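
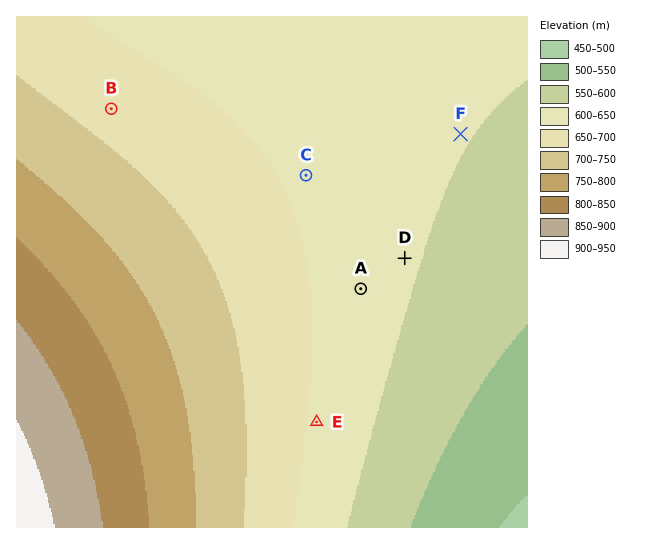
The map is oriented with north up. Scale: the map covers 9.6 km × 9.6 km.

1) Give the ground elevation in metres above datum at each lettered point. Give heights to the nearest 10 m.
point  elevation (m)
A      620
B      680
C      640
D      610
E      640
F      600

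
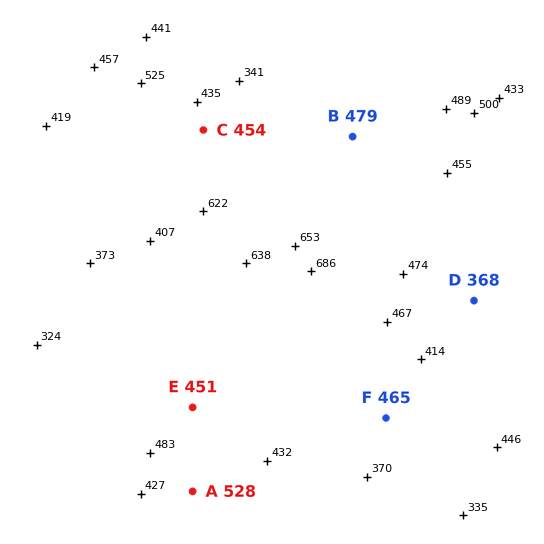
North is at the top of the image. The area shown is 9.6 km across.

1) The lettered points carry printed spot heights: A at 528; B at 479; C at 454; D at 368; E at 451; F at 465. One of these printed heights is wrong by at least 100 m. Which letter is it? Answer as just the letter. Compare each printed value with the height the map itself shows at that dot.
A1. A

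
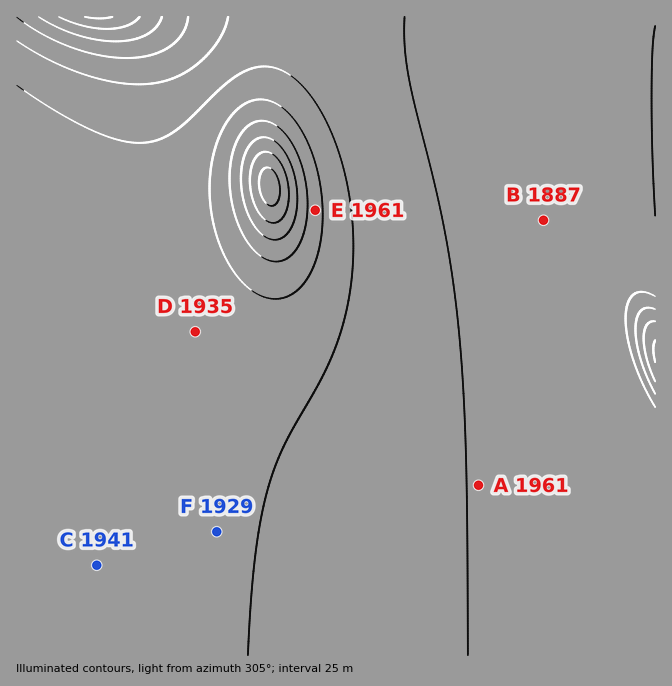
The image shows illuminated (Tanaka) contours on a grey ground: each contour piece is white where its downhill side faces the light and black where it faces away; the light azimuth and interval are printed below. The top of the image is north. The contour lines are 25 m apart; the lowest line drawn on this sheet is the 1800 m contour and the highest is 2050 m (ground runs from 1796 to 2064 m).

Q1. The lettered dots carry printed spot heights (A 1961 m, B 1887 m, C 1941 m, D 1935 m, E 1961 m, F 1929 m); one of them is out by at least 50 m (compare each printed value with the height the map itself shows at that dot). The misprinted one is A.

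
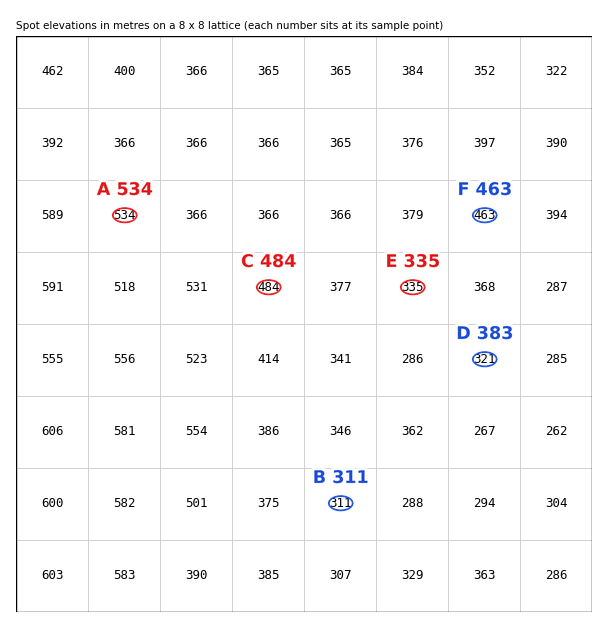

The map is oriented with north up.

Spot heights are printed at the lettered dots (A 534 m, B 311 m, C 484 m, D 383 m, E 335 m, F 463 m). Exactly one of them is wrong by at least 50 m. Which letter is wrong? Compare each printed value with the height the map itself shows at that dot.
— D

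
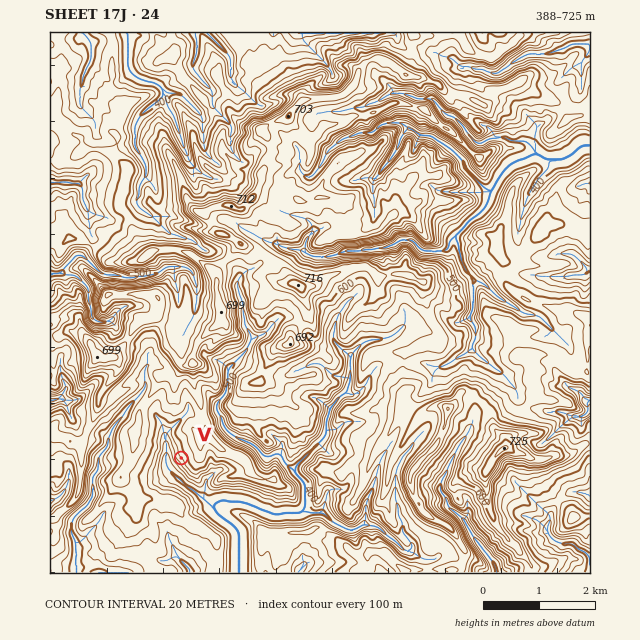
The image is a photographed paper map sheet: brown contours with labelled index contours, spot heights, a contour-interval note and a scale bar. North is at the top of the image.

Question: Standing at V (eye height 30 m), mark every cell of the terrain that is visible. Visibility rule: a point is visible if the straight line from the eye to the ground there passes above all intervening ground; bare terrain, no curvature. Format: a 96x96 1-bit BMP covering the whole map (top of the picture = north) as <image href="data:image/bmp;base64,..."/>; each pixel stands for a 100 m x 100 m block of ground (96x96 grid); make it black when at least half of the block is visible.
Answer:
<image width="96" height="96" href="data:image/bmp;base64,Qk2+BAAAAAAAAD4AAAAoAAAAYAAAAGAAAAABAAEAAAAAAIAEAAATCwAAEwsAAAIAAAAAAAAA////AAAAAAAAAAAEGQD/AgAAAAAAAAAEOQB/hAAAAAAAAAAEPQAfgAAAAAAAAAAAPYAPAAAAAAAAAAAEfIAAAAAAAAAAAAAEfMAAAAAAAAAAAAAH/cAAAAAAAAAAAAAPz4AAAAAAAAAAAAA/jAAAAAAAAAAAAID+AAAAAAAAAAAAAIA8AAAAAAAAAAAAAYD4AAAAAAAAAAAAAZ/wAAAAAAAAAAAAAf/gAAAAAAAAAAAAAf/AAAAAAAAAAAAAA/+AAAAAAAAAAAAAB/+AAAAAAAAAAAAAB/+AAAAAAAAAAAAAA//AAAAAAAAAAAAAA//AAAAAAAAAAAAAA//gAAAAAAAAAAAAAf/gAAAAAAAAAAAAAf/gAAAAAAAAAAAAAf/AAAAAAAAAAAAAAf/AAAAAAAAAAAAAAfmAAAAAAAAAAAAAAPwAAAAAAAAAAAAAAP4AAAAAAAAAAAAAAP4AAAAAAAAAAAAAwO8AAAAAAAAAAAAAYGYAAAAAAAAAAAAAeCYAAAAAAAAAAAAAZjMAAAAAAAAAAAAAOBPAAAAAAAAAAAAAHB/AAAAAAAAAAAAADgPwAAAAAAAAAAABzwPwAAAAAAAAAAAA/wYAAAAAAAAAAAAADwQAAAAAAAAAAAAABwgAAAAAAAAAAAAABwAEAAAAAAAAAAAAAwAGAAAAAAAAAAAAA4AHAAAAAAAAAAAAAeAHAAAAAAAAAAAAAOACAAAAAAAAAAAAAAAAAAAAAAAAAAAAAAAAAAAAAAAAAAAAAAAAAAAAAAAAAAAAAAAAAAAAAAAAAAAAAAAAAAAAAAAAAAAAAAAAAAAAAAAAAAAAAAAAAAAAAAAAAAAAAAAAAAAAAAAAAAAAAAAAAAAAAAAAAAAAAAAAAAAAAAAAAAAAAAAAAAAAAAAAAAAAAAAAAAAAAAAAAAAAAAAAAAAAAAAAAAAAAAAAAAAAAAAAAAAAAAAAAAAAAAAAAAAAAAAAAAAAAAAAAAAAAAAAAAAAAAAAAAAAAAAAAAAAAAAAAAAAAAAAAAAAAAAAAAAAAAAAAAAAAAAAAAAAAAAAAAAAAAAAAAAAAAAAAAAAAAAAAAAAAAAAAAAAAAAAAAAAAAAAAAAAAAAAAAAAAAAAAAAAAAAAAAAAAAAAAAAAAAAAAAAAAAAAAAAAAAAAAAAAAAAAAAAAAAAAAAAAAAAAAAAAAAAAAAAAAAAAAAAAAAAAAAAAAAAAAAAAAAAAAAAAAAAAAAAAAAAAAAAAAAAAAAAAAAAAAAAAAAAAAAAAAAAAAAAAAAAAAAAAAAAAAAAAAAAAAAAAAAAAAAAAAAAAAAAAAAAAAAAAAAAAAAAAAAAAAAAAAAAAAAAAAAAAAAAAAAAAAAAAAAAAAAAAAAAAAAAAAAAAAAAAAAAAAAAAAAAAAAAAAAAAAAAAAAAAAAAAAAAAAAAAAAAAAAAAAAAAAAAAAAAAAAAAAAAAAAAAAAAAAAAAAAAAAAAAAAAAAAAAAAAAAAAAAAAAAAAAAAAAAAAAAAAAAAAAAAAAAAAAAAAAAAAAAAAAAAAAAAAAAAA="/>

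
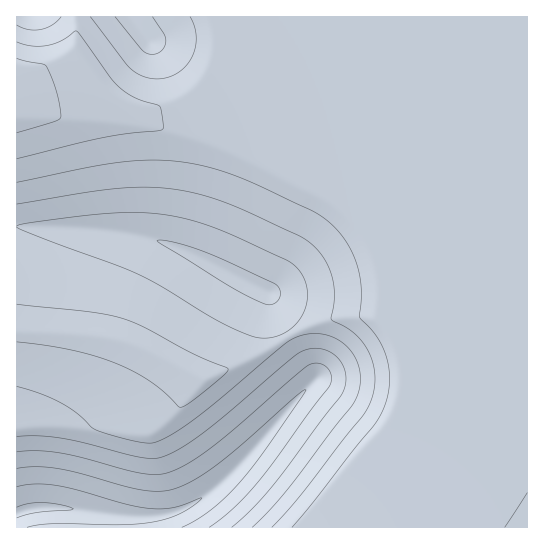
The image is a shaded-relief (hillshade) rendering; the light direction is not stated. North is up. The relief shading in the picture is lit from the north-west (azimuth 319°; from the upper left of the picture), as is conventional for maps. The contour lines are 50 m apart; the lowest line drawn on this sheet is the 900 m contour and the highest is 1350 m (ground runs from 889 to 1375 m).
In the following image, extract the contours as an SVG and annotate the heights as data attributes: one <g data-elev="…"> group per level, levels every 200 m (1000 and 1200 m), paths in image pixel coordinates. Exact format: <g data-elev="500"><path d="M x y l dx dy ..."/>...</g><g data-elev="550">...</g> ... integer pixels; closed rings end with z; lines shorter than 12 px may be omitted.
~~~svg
<g data-elev="1000"><path d="M17 468l17-1 20 1 23 5 62 17 19 1 15-2 20-8 22-15 28-23 52-46 8-7 3 0-43 63-25 32-28 26-15 9-13 7"/></g><g data-elev="1200"><path d="M17 342l54 8 44 13 18 8 17 10 13 10 17 16 6-2 12-8 24-20 6-7-2-3-29-12-52-28-22-8-32-7-74-8"/><path d="M17 204l102-16 31-1 29 3 32 8 35 13 56 26 9 7 9 9 9 14 4 16 1 16-3 20 22 13 13 15 8 20 1 11-1 12-4 13-8 14-63 80-27 30"/><path d="M152 17l12 17 2 7-4 9-4 3-5 1-6 0-5-4-27-33"/></g>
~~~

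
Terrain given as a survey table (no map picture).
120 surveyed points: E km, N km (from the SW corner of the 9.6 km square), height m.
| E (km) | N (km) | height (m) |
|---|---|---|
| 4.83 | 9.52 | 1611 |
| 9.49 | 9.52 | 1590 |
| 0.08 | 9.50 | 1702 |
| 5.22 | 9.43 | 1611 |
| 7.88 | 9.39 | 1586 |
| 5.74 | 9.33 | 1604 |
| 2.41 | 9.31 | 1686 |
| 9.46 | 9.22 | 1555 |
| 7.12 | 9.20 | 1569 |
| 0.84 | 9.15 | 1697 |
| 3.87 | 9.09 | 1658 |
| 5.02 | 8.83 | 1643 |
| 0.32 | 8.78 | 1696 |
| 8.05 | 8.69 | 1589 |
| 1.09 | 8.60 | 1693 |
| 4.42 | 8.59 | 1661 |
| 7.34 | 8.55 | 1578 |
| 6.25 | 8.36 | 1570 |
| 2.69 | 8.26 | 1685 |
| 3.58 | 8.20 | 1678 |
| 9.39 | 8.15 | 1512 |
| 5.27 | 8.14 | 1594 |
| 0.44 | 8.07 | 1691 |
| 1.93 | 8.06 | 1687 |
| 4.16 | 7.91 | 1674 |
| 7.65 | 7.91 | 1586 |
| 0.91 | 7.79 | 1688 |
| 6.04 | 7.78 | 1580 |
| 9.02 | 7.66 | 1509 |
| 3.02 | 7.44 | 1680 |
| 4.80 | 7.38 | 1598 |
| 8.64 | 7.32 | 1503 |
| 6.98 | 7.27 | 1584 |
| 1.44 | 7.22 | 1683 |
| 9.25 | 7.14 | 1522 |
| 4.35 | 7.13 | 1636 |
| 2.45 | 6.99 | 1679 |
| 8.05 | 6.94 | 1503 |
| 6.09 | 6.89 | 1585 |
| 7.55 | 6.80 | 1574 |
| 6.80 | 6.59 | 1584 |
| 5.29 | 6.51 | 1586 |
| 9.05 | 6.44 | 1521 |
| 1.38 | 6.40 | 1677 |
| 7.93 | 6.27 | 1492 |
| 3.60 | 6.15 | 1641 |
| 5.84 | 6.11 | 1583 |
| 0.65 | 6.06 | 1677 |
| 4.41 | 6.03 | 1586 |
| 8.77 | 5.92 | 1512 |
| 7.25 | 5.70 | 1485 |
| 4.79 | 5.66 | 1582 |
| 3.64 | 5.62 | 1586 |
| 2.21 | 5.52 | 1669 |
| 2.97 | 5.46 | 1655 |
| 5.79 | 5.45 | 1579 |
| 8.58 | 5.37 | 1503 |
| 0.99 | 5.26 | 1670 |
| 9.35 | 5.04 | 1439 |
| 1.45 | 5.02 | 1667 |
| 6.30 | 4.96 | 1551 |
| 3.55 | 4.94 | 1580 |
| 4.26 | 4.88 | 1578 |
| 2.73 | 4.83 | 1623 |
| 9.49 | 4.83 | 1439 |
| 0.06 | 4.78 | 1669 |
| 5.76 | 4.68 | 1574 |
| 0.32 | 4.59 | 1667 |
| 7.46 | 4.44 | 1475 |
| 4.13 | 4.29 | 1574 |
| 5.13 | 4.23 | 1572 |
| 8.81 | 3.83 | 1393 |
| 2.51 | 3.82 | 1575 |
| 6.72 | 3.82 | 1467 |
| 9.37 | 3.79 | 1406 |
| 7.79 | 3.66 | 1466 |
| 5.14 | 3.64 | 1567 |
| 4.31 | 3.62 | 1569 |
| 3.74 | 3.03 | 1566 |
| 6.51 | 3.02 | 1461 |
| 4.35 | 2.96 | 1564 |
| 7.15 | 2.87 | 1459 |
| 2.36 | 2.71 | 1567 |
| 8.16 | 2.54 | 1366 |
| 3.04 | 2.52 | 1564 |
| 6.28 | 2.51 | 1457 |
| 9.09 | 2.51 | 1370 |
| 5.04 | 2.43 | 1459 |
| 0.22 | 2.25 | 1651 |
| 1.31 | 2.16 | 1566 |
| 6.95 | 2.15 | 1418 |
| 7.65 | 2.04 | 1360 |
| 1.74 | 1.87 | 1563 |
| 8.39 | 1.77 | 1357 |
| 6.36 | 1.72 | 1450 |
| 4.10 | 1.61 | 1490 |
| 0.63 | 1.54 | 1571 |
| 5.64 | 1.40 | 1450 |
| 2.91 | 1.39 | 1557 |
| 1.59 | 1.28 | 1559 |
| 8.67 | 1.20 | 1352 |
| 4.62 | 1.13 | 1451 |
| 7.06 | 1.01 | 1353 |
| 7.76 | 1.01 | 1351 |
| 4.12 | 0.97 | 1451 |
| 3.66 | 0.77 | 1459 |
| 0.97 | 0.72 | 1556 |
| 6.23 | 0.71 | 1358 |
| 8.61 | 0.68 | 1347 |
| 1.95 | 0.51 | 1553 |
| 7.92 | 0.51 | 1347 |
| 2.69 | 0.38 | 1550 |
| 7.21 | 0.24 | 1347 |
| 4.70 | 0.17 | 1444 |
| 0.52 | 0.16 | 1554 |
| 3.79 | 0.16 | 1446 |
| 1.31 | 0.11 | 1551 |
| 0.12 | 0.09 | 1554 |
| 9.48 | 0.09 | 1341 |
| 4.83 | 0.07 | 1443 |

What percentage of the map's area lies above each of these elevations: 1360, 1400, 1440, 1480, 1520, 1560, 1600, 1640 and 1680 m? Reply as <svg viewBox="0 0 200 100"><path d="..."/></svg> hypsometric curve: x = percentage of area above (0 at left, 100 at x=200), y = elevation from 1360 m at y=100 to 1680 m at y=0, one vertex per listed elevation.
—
<svg viewBox="0 0 200 100"><path d="M186 100l-9-12-4-13-24-13-15-12-18-12-56-13-8-13-33-12"/></svg>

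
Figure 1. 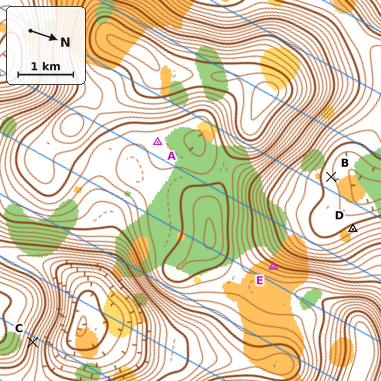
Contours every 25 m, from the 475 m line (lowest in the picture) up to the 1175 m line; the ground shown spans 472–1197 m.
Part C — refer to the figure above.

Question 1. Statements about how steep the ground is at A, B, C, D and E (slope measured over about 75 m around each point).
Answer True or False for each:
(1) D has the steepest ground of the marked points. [False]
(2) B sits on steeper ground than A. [True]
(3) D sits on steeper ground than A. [True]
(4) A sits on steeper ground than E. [False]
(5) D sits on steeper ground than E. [False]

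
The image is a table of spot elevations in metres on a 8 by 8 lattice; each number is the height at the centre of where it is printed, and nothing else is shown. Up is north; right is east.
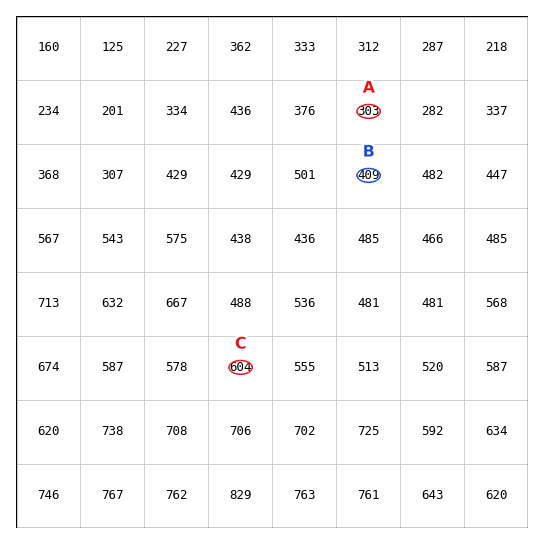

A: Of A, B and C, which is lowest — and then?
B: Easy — A B C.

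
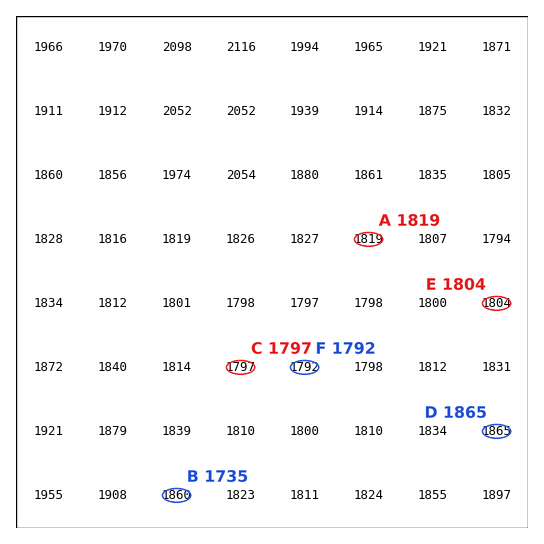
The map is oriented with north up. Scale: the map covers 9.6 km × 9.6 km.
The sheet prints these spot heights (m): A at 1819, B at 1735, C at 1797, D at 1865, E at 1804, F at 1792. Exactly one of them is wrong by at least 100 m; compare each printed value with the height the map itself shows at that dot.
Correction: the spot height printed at B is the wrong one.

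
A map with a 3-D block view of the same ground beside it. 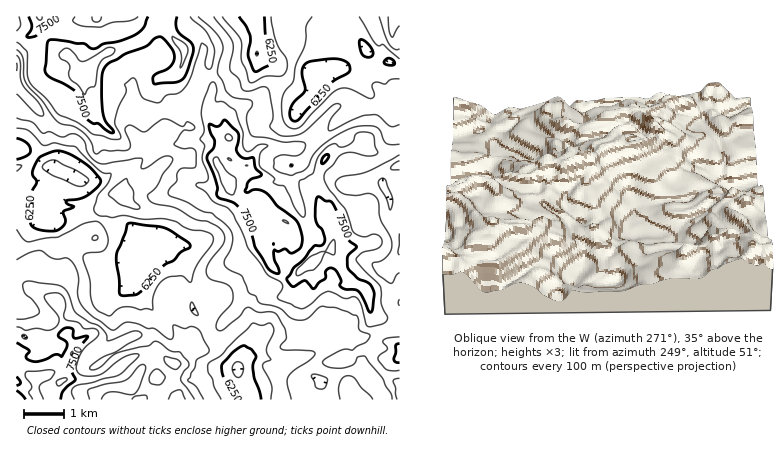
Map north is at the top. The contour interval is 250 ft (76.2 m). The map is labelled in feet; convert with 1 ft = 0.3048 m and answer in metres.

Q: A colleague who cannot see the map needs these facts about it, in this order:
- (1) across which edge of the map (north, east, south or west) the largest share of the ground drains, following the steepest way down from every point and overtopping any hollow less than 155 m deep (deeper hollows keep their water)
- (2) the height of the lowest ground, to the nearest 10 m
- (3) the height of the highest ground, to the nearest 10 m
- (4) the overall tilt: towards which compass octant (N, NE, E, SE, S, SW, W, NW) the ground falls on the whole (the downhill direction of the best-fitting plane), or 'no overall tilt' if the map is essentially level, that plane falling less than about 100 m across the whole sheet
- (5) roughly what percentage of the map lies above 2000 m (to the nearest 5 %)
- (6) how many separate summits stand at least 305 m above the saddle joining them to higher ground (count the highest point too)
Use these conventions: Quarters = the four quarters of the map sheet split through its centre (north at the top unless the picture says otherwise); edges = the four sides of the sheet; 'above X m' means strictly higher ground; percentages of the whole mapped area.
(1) The largest share of the runoff leaves by the western edge.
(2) About 1800 m is the lowest elevation on the sheet.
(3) The highest ground is at about 2430 m.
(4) There is no overall tilt: the best-fitting plane is nearly level.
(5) About 75 % of the map lies above 2000 m.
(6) Counting only tops that stand 305 m proud, the map has 2 summits.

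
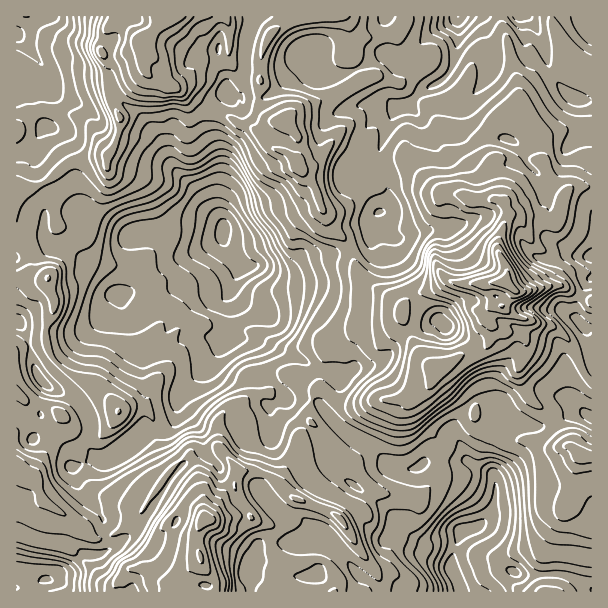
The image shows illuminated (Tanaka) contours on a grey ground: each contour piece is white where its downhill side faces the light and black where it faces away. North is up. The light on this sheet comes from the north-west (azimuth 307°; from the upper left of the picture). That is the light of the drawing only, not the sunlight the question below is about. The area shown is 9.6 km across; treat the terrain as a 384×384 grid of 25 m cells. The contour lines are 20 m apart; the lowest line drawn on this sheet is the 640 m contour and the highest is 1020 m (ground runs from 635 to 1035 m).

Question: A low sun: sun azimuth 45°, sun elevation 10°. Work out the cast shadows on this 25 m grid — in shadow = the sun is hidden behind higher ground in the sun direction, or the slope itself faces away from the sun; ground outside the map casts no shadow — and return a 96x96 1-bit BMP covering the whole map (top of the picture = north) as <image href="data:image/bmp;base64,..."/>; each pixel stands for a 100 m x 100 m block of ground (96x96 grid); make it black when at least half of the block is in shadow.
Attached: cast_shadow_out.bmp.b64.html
<image width="96" height="96" href="data:image/bmp;base64,Qk2+BAAAAAAAAD4AAAAoAAAAYAAAAGAAAAABAAEAAAAAAIAEAAATCwAAEwsAAAIAAAAAAAAA////AAAAAAAAMAAAAAAAAAAAAAAAAAAAAAAAAAAAAAAAQAAAAAAAAAAAAAAH8AAAAAAAAAAAHAAf4AAAAAAAAAAAHAD/wAAAAAAAAAAAAAD+AAAAAAABgAAAAADgAAAAAAAHAAAAAAAAAAAAAAAPAAAAAAAAAAAAAAAeAAAAAAAAAAAAAAAeAAAAAAAAAAAAAAA8AAAAEAAAAAAAAAA4AAAAOAAAAAAAAAHAAAAAPAAAAAAAAAYAAAAAPAAAAAAAAAgAAAAAOAAAAAAAAAAAAAAAOAAAAAAAAAAAAAAAeAAAAAAAAAAAAAAA8AAAAAAAAAAAAAAB8AAAAAAAAAAAAAAD8AAAAAAAIAAAAAAD4AAAAAAAQAAAAAAB4AAAAAAAgAAAAAAAgAAAAAAAAAAAAAAAAAAAAAAAAAAAAAAAAAAAAAAAAAAA/AAAAAAAAAAAAAAB/gAAAAAAAAAAAAAD8AAAAAAAAAAAAAAAAAAAAAAAAAAAAAAAAAAAAAAAAAAAAAAAAAAAAAAAAAAAAAAAAAAAAAAAAAAAAAAAAAAA8AAGAAAAAAAAAAAA8AAOAAAAAAAAAAAAYAAcAAAAAAAAAAAAYAAYAAAAAAAAAAAAAAAQAAAAAAAAAAAAAAAAAAAAAAAAAAAAAAAAAAAAAAAAAAAAAAAAAAAAAAAAAAAAAAAAAAAAAAAAAAAAAAAAAAAAAAAAAAHwAAAAAAAAAAAAAAHwGAAAAAAAAAAAAAPw4AAAAAAAAAAAAAfxwAIAAAAAAAAAAAfgAAMAAAAAAAAAAAf4OAAAAAAAAAAAAA/94DAAAAAAAAAAAA/9wAAAAAAAAAAAAA8AAAAAAAAAAAAAAB4AAAAAAAAAAOAAABwAAAAAAAAAAfgAABwDgAAAAAAAA/gAABgDgAAAAAAAB/wAAAADAAAAAAAAD/jgAAAAAAAAAAAAH/nwAAAAAAAAAAAAH/jgAAAAAAAAAAAAP/AAAAAAAAAAAAAAf/AAAAAAAAAAAAAAf+AAAAAAAAAAAAAAf4AAAABhAAAAAAAAf4AAAABAAAAAAAAAf4AAAAAAAAAAAAAAf7wAAAAAAAAADAAAf74AAAAAAAAADgAAf/4AAAAAAAAADgAAf/4AAAAAAAAADgAAfwAAAAAAAAAADAAQPwAAAAAAAAAAAAAAPvAAAAAAAAAAAAAAP+AAAAAAAAAAAAAAP4AAAAAAAAAAAAAAPwAAAAAAAAAAAAAAOgAAAAAAAAAAA4AAMAAAAAAAAAAAB4AAAAAAAAAAAAAAD4AAAAAAAAAAAAAADw/wAAAAAAAAAAAAHz/wAAAAAAAAAAAAHnHgAAAAAAAAAAAADmAAAAAAAAAAAAAA/EAAAAAAAAAAAAAA/EAAAAAAAAAAAAAA/AAAAAAAAAAAAAAAfgAAAAAAAAAAAAAAfgAAAAAAAAAAAAAAfAAAAAAAAAAAAAAAeAAAAAAAAAAAAAAAAAAAIAAAAAAAAAAACAAAIAAAAAAAAAAAHAAAAAAAAAAAAAAAIAAAAAAAAAAAAAAAAAAAAAAAAAAAAAA="/>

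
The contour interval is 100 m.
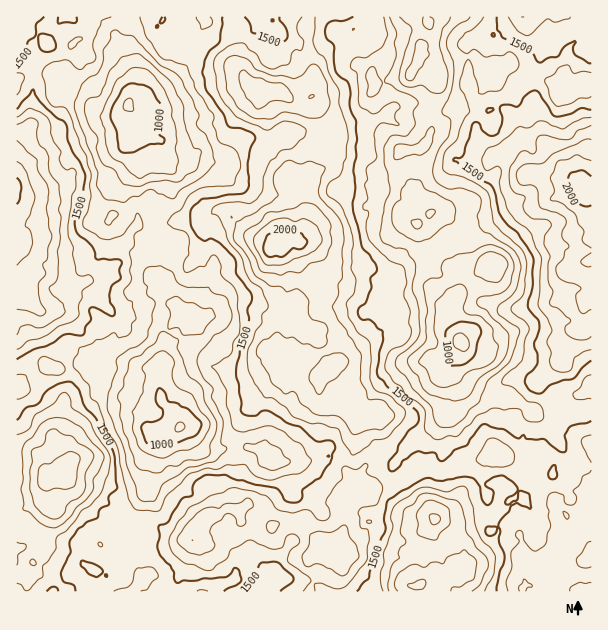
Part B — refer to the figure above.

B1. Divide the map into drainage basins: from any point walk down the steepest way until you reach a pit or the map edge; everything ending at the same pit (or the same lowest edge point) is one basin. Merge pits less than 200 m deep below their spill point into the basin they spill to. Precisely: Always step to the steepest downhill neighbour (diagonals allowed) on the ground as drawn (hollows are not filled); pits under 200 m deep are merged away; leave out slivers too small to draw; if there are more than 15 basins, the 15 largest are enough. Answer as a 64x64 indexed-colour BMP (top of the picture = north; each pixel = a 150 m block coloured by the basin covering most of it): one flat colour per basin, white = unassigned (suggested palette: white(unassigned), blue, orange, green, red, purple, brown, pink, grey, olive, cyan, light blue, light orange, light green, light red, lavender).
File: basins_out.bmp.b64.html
<image width="64" height="64" href="data:image/bmp;base64,Qk12CAAAAAAAAHYAAAAoAAAAQAAAAEAAAAABAAQAAAAAAAAIAAATCwAAEwsAABAAAAAAAAAA////ALR3HwAOf/8ALKAsACgn1gC9Z5QAS1aMAMJ34wB/f38AIr28AM++FwDox64AeLv/AIrfmACWmP8A1bDFABIiIiIiIiIiIiIiIiIiIiIhEUREREREREREREQREREREiIiIiIiIiIiIiIiIiIiIiERRERERERERERERBERERERIiIiIiIiIiIiIiIiIiIiIhFEREREREREREREQRERERESIiIiIiIiIiIiIiIiIiIiIUREREREREREREQRERERERIiIiIiIiIiIiIiIiIiIiIiRERERERERERERBEREREREiIiIiIiIiIiIiIiIiIiIiIRREREREREREREERERERESIiIiIiIiIzMREiIiIiIiIhEUREREREREREQREREREREiIiIiIjMzMxERIiIyIiIiERREREREREREREERERERESIiIiIjMzMzMxETMzMzIiIREUREREREREREREQRERERIiIiIjMzMzMzMzMzMzMyIhERRERERERERERERBEREREiIiIjMzMzMzMzMzMzMzMzERREREREREREREREEREREiIiIiMzMzMzMzMzMzMzMzMzERREREREREREREERERERIjMzMzMzMzMzMzMzMzMzMzMRERRERERERERBERERERIjMzMzMzMzMzMzMzMzMzMzMhERERQUREREREEREREREiMzMzMzMzMzMzMzMzMzMzMyIRERERERFERBEREREREiIzMzMzMzMzMzMzMzMzMzMzIRERERERERERERERERIiIzMzMzMzMzMzMzMzMzMzMzMxEREREREREREREREREiIjMzMzMzMzMzMzMzMzMzMzMzERERERERERERERERESIiIzMzMzMzMzMzMzMzMzMzMzMRERERERERERERERERIiIjMzMzMzMzMzMzMzMzMzMzMREREREREREREREREREiIiMzMzMzMzMzMzMzMzMzMzMxERERERERERERERERESIiIzMzMzMzMzMzMzMzMzMzMTERERERERERERERERERIiIiMzMzMzMzMzMzMzMzMzMREREREREREREREREREREiIiIzMzMzMzMzMzMzMzMxExERERERERERERERERERESIiIjMzMzMzMzMzMzMzMRERERERERERERERERERERERIiIiMzMzMzMzMzMzMzMxEREREREREREREREREREREREiIiIzMzMzMzMzMzMzMzERERERERERERERERERERERESIiIzMzMzMzMzMzMzMzMRERERERERERERERERERERERIiIjMzMzMzMzMzMzMzMxEREREREREREREREREREREREiIjMzMzMzMzMzMzMzMzERERERERERERERERERERERESIjMzMzMzMzMzMzMzMzMxERERERERERERERERERERERIjMzMzMzMzMzMzMzMzMxEREREREREREREREREREREREjMzMzMzMzMzMzMzMzMzERERERERERERERERERERERERMzMzMzMzMzMzMzMzMzMxEREREREREREREREREREREREzMzIjMzMzMzMzMzMzMzEREREREREREREREREREREREzIiIiIjMzMzMzMzMzMzMRERERERERERERERERERERETIiIiIiIzMzMzMyIiIjMxERERERERERERERERERERERIiIiIiIjMzMzMzIiIiIxERERERERERERERERERERERESIiIiIiIzMzMzMiIiIiERERERERERERERERERERERESIiIiIiIjMzMzMyIiIiIiIRERERERERERERERERERERIiIiIiIiIzMzMzIiIiIiIhEREREREREREREREREREREiIiIiIiIiIiIiIiIiIiIiERERERERERERERERERERESIiIiIiIiIiIiIiIiIiIiIRERERERERERERERERERERIiIiIiIiIiIiIiIiIiIiIhEREREREREREREREREREREiIiIiIiIiIiIiIiIiIiIiERERERERERERERERERERESIiIiIiIiIiIiIiIiIiIiERERERERERERERERERERERIiIiIiIiIiIiIiIiIiIiIiEREREREREREREREREREREiIiIiIiIiIiIiIiIiIiIiIiERERERERERERERERERESIiIiIiIiIiIiIiIiIiIiIiIRERERERERERERERERERIiIiIiIiIiIiIiIiIiIiIiIhEREREREREREREREREREiIiIiIiIiIiIiIiIiIiIiIiERERERERERERERERERESIiIiIiIiIiIiIiIiIiIiIiIRERERERERERERERERERIiIiIiIiIiIiIiIiIiIiIiIhEREREREREREREREREREiIiIiIiIiIiIiIiIiIiIiIhERERERERERERERERERESIiIiIiIiIiIiIiIiIiIiIhERERERERERERERERERERIiIiIiIiIiIiIiIiIiIiIiEREREREREREREREREREREiIiIiIiIiIiIiIiIiIiIiIRERERERERERERERERERESIiIiIiIiIiIiIiIiIiIiIhERERERERERERERERERERIiIiIiIiIiIiIiIiIiIiIiEREREREREREREREREREREiIiIiIiIiIiIiIiIiIiIiIRERERERERERERERERERESIiIiIiIiIiIiIiIiIiIiIhERERERERERERERERERERIiIiIiIiIiIiIiIiIiIiIhEREREREREREREREREREREiIiIiIiIiIiIiIiIiIiIiERERERERERERERERERERESIiIiIiIiIiIiIiIiIiIiIRERERERERERERERERERER"/>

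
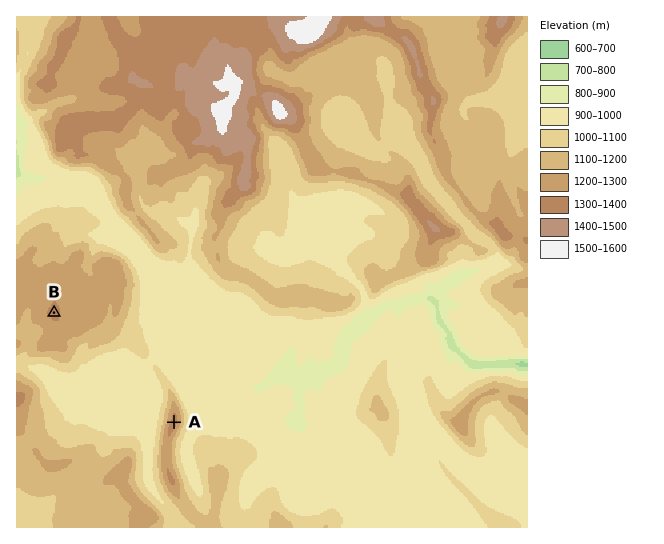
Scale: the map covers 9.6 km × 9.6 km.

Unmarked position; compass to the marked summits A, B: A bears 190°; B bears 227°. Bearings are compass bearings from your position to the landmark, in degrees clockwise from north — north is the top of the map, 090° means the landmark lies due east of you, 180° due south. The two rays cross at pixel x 221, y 157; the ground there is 1370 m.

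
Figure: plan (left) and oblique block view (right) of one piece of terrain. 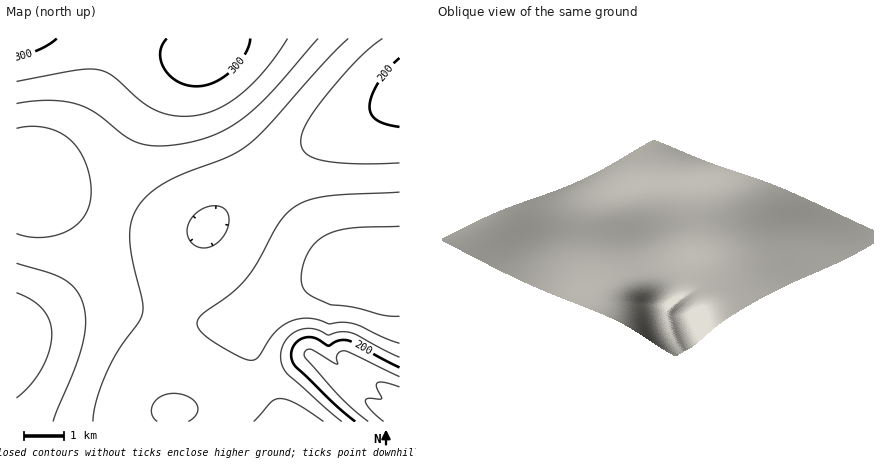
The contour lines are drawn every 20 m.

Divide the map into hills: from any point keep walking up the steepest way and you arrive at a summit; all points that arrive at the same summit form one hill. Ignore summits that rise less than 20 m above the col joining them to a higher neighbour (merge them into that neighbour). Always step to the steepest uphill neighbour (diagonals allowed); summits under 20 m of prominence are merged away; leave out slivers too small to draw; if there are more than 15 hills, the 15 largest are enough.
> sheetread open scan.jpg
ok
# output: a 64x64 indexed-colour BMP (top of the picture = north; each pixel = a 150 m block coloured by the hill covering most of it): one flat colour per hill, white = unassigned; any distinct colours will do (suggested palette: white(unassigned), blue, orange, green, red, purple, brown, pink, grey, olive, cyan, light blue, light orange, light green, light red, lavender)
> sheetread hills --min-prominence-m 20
<image width="64" height="64" href="data:image/bmp;base64,Qk12CAAAAAAAAHYAAAAoAAAAQAAAAEAAAAABAAQAAAAAAAAIAAATCwAAEwsAABAAAAAAAAAA////ALR3HwAOf/8ALKAsACgn1gC9Z5QAS1aMAMJ34wB/f38AIr28AM++FwDox64AeLv/AIrfmACWmP8A1bDFADMzMzMzMzMzMzMzMzMRERERERERERERERERERERERERMzMzMzMzMzMzMzMzMxERERERERERERERERERERERESIzMzMzMzMzMzMzMzMzIiIREREREREREREREREREREiIjMzMzMzMzMzMzMzMzMiIiIhEREREREREREREREREiIiMzMzMzMzMzMzMzMzMiIiIiIiERERERERERERERIiIiIzMzMzMzMzMzMzMzMyIiIiIiIiERERERERERERIiIiIjMzMzMzMzMzMzMzMzIiIiIiIiIiIRERERERERIiIiIiMzMzMzMzMzMzMzMzMiIiIiIiIiIiERERERESIiIiIiIzMzMzMzMzMzMzMzMyIiIiIiIiIiIiERERESIiIiIiIjMzMzMzMzMzMzMzMzIiIiIiIiIiIiIiERESIiIiIiIiMzMzMzMzMzMzMzMzMiIiIiIiIiIiIiIiESIiIiIiIiIzMzMzMzMzMzMzMzMyIiIiIiIiIiIiIiIiIiIiIiIiIjMzMzMzMzMzMzMzMzIiIiIiIiIiIiIiIiIiIiIiIiIiMzMzMzMzMzMzMzMzMiIiIiIiIiIiIiIiIiIiIiIiIiIzMzMzMzMzMzMzMzMyIiIiIiIiIiIiIiIiIiIiIiIiIjMzMzMzMzMzMzMzMzIiIiIiIiIiIiIiIiIiIiIiIiIiMzMzMzMzMzMzMzMzMiIiIiIiIiIiIiIiIiIiIiIiIiIzMzMzMzMzMzMzMzMyIiIiIiIiIiIiIiIiIiIiIiIiIjMzMzMzMzMzMzMzMzMiIiIiIiIiIiIiIiIiIiIiIiIiMzMzMzMzMzMzMzMzMyIiIiIiIiIiIiIiIiIiIiIiIiIzMzMzMzMzMzMzMzMzIiIiIiIiIiIiIiIiIiIiIiIiIjMzMzMzMzMzMzMzMzMiIiIiIiIiIiIiIiIiIiIiIiIiMzMzMzMzMzMzMzMzMzIiIiIiIiIiIiIiIiIiIiIiIiIzMzMzMzMzMzMzMzMzMiIiIiIiIiIiIiIiIiIiIiIiIjMzMzMzMzMzMzMzMzMzIiIiIiIiIiIiIiIiIiIiIiIiMzMzMzMzMzMzMzMzMzMiIiIiIiIiIiIiIiIiIiIiIiIzMzMzMzMzMzMzMzMzMyIiIiIiIiIiIiIiIiIiIiIiIjMzMzMzMzMzMzMzMzMzMiIiIiIiIiIiIiIiIiIiIiIiMzMzMzMzMzMzMzMzMzMyIiIiIiIiIiIiIiIiIiIiIiIzMzMzMzMzMzMzMzMzMzMiIiIiIiIiIiIiIiIiIiIiIjMzMzMzMzMzMzMzMzMzMzIiIiIiIiIiIiIiIiIiIiIiMzMzMzMzMzMzMzMzMzMzMiIiIiIiIiIiIiIiIiIiIiIzMzMzMzMzMzMzMzERERERIiIiIiIiIiIiIiIiIiIiIjMzMzMzMzMzMzERERERERESIiIiIiIiIiIiIiIiIiIiMzMzMzMzMzMREREREREREREiIiIiIiIiIiIiIiIiIiIzMzMzMzMxERERERERERERERIiIiIiIiIiIiIiIiIiIjMzMzMzERERERERERERERERESIiIiIiIiIiIiIiIiIiMzMzMRERERERERERERERERERESIiIiIiIiIiIiIiIiIzMzEREREREREREREREREREREREiIiIiIiIiIiIiIiIjMxERERERERERERERERERERERERIiIiIiIiIiIiIiIiMxERERERERERERERERERERERERESIiIiIiIiIiIiIiJEQRERERERERERERERERERERERERESIiIiIiIiIiIiIkREEREREREREREREREREREREREREREiIiIiIiIiIiIiRERBERERERERERERERERERERERERERIiIiIiIiIiIiJEREQRERERERERERERERERERERERERERIiIiIiIiIiIkREREERERERERERERERERERERERERERESIiIiIiIiIiRERERBERERERERERERERERERERERERERESIiIiIiIiJEREREQRERERERERERERERERERERERERERESIiIiIiIkREREREERERERERERERERERERERERERERERESIiIiIiREREREQRERERERERERERERERERERERERERERESIiIiJEREREREERERERERERERERERERERERERERERERESIiIkRERERERBERERERERERERERERERERERERERERERESIiREREREREEREREREREREREREREREREREREREREREREiJEREREREQREREREREREREREREREREREREREREREREREkREREREREERERERERERERERERERERERERERERERERERREREREREQRERERERERERERERERERERERERERERERERFEREREREREEREREREREREREREREREREREREREREREREUREREREREQRERERERERERERERERERERERERERERERERRERERERERBERERERERERERERERERERERERERERERERFEREREREREQREREREREREREREREREREREREREREREREURERERERERBERERERERERERERERERERERERERERERERREREREREREERERERERERERERERERERERERERERERERFERERERERERBEREREREREREREREREREREREREREREREUREREREREREERERERERERERERERERERERERERERERER"/>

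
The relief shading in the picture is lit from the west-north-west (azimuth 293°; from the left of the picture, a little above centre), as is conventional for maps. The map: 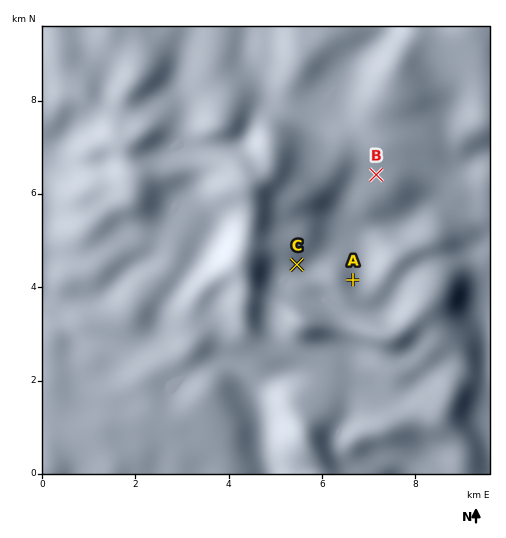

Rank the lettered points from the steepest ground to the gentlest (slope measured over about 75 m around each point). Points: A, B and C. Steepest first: A C B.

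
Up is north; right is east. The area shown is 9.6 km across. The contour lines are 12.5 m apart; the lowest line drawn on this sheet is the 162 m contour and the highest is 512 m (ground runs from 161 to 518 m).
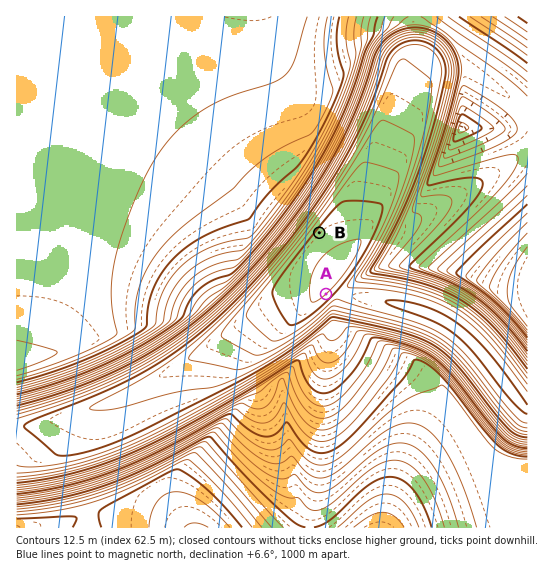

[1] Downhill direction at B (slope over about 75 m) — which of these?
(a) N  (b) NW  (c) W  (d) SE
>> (b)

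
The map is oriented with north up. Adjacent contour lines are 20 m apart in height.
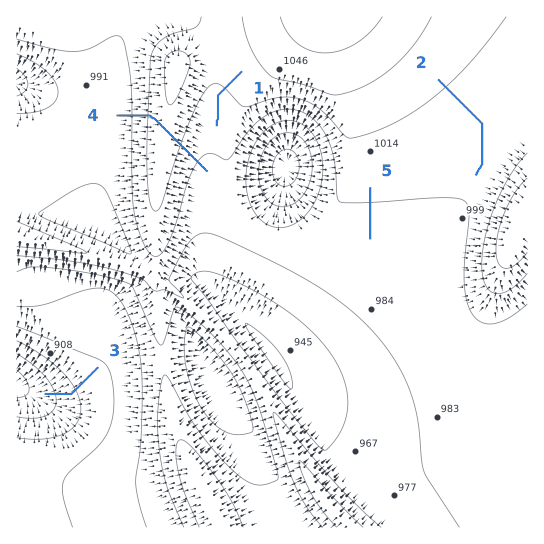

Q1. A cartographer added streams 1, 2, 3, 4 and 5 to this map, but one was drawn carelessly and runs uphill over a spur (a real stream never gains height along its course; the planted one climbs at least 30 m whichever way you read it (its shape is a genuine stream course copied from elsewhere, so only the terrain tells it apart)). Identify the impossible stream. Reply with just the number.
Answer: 4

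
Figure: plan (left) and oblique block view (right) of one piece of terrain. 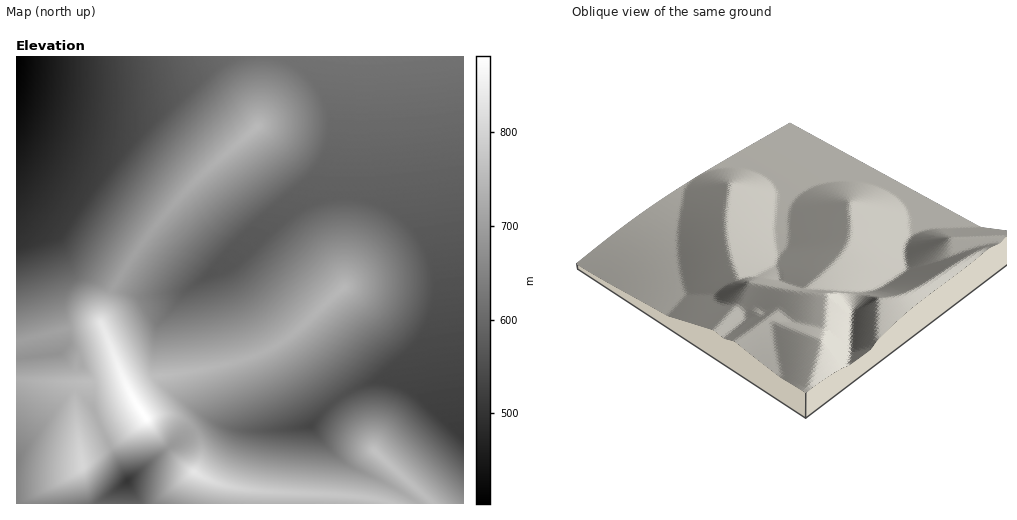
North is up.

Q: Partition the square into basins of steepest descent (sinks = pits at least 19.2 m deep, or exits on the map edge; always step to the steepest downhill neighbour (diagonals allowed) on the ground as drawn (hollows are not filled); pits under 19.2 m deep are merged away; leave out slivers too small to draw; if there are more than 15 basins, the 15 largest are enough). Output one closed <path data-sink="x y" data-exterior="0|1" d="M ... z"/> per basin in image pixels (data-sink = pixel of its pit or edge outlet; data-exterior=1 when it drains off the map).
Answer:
<path data-sink="463 436" data-exterior="1" d="M463 56l-113 1-6 93 1 135-53 49 61 84 20 32 60 54 31-1z"/><path data-sink="17 57" data-exterior="1" d="M291 56l-275 1 1 285 47-13 37-5 12-36 40-59 25-30 32-32 49-42z"/><path data-sink="211 274" data-exterior="0" d="M349 56l-56 0-34 69-49 42-32 32-25 30-26 36-15 25-11 34 29 68 28-16 62-10 42-12 35-23 47-43 0-138z"/><path data-sink="311 425" data-exterior="0" d="M292 335l-19 13-31 12-46 11-42 6-23 14-1 3 16 24 12-4 17 1 10 5 10 10 7 19-2 12-5 11 18 10 15 4 30 5 97 5 23 3 11 5 43 0-59-54-20-32z"/><path data-sink="127 481" data-exterior="0" d="M32 380l-16 1 1 123 371-1-10-4-23-3-107-6-35-8-18-10 5-11 2-12-9-20-8-9-14-6-13 0-12 4-8-11-58 31-4-24 0-24 4-8z"/><path data-sink="53 354" data-exterior="0" d="M102 324l-38 5-47 13-1 38 62 2-1-16 3-4 34-8z"/>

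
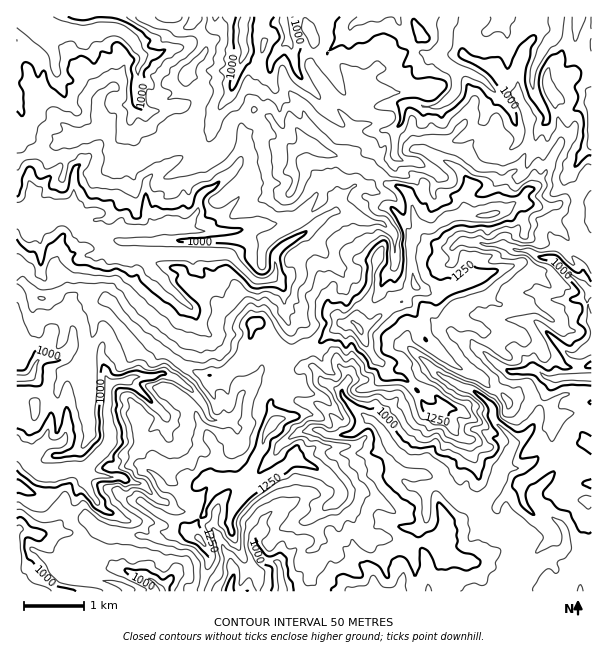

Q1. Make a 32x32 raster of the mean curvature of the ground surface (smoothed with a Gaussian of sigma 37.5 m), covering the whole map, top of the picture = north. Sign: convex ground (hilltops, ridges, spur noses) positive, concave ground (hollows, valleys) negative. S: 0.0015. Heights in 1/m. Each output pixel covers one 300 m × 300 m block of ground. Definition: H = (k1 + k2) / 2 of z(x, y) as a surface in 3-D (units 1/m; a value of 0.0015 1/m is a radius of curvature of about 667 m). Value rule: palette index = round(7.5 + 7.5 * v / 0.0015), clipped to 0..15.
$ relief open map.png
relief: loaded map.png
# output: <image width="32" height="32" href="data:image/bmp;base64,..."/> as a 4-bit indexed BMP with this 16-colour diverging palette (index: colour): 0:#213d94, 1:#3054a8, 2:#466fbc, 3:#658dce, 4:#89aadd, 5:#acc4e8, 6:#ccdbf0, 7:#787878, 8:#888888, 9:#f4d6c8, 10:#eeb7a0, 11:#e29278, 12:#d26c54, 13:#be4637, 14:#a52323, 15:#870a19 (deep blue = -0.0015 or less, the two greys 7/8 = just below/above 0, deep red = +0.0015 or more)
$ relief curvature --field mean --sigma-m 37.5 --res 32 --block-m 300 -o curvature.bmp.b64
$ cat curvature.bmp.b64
<image width="32" height="32" href="data:image/bmp;base64,Qk12AgAAAAAAAHYAAAAoAAAAIAAAACAAAAABAAQAAAAAAAACAAATCwAAEwsAABAAAAAAAAAAlD0hAKhUMAC8b0YAzo1lAN2qiQDoxKwA8NvMAHh4eACIiIgAyNb0AKC37gB4kuIAVGzSADdGvgAjI6UAGQqHAHSInLQ5xIspl0W0iIdne6dal2JngtWIC4eUpYmLlXWomKhod3fw45apW4p5iJd5ShRG7IadaoCrhXl1WpVWWzrKzDGPZMWyRr1mjE2FtcOLadY/0JmFy0U32oY5OTppmaATcz1oyqflrnZo05o3tog67AjYdXZNL5VWghZZg4l6givAp1fKPURTXxmz3IF5dLd5ousnc0b9itBYrZoNSpmYeqPwnR1Jg10GVMzYD4mHVoiwCcDZRox0O7q2BPjSZ6SJbHg/upaGOxr6Mv0kCbukhml8xlTHm8NvM2+Bl5wid4WWyWhVm5M7vjXEWqqh23dni4eTd59GfZfXZmVXfaSNqMx5NqaZaJk7W62GZmVzs6mLk2x7YgaZOieljteNQ8WkUjRiMy8dlKrWaG2ZYGpWx2qrzcuqgHmG14UAEdqnZnOGdCJmVFs3cgvOrNWEdmZWWLTKaYmohXvmkpbNydZ28re1mBd1fFdUj6VtY/ZJapGrpXu1V6tVrWMk02lqKpqnSXqWjEeKu5h36mZjibN4nKh3qWpHipZ3RXiWpYTGV6O5U2eGm3qViNZkuZHydolZyA52pIlLO1qGmA8rWqWpOHwqrodXhKWoV2wziQ95mktogou5HGO1h6hUnKaJeZSVfAhByg6CtmiXtJeVwJhWSEKujYsNOadGpaSaVpmX"/>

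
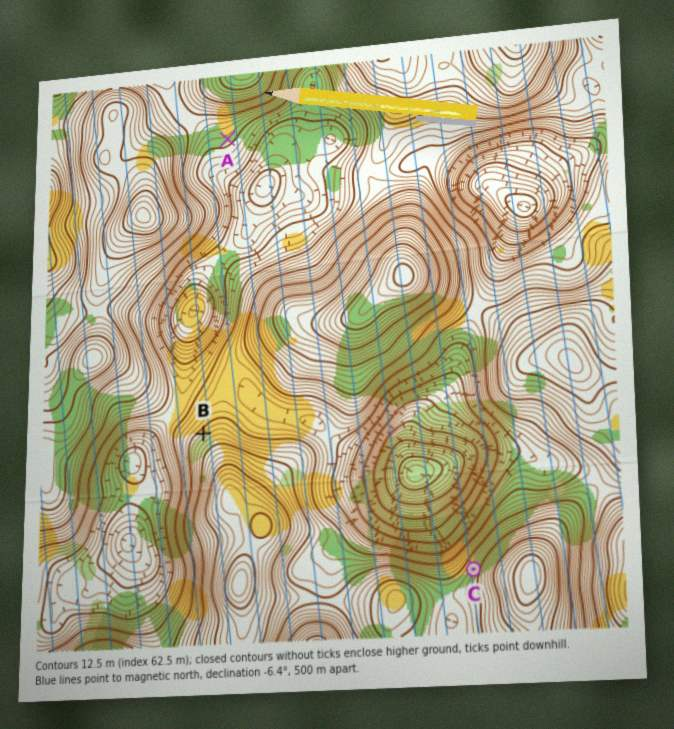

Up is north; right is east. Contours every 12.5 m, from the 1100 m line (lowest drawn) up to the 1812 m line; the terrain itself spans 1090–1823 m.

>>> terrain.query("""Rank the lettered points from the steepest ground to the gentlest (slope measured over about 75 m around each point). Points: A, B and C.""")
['C', 'B', 'A']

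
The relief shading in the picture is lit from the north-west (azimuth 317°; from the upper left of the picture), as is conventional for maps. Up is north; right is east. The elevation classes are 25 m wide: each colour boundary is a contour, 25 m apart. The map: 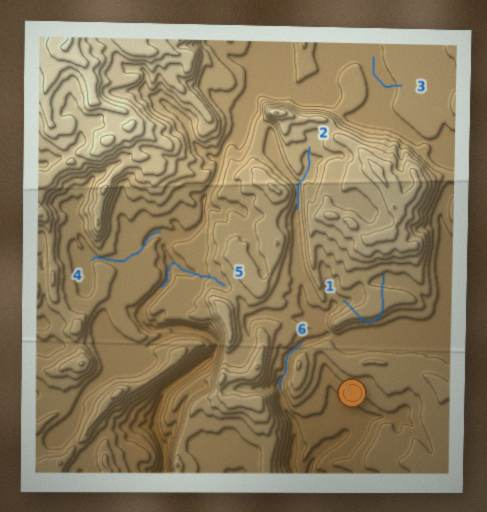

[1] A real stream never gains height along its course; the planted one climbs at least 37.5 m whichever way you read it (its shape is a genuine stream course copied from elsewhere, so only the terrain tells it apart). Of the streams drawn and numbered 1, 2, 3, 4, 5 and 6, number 1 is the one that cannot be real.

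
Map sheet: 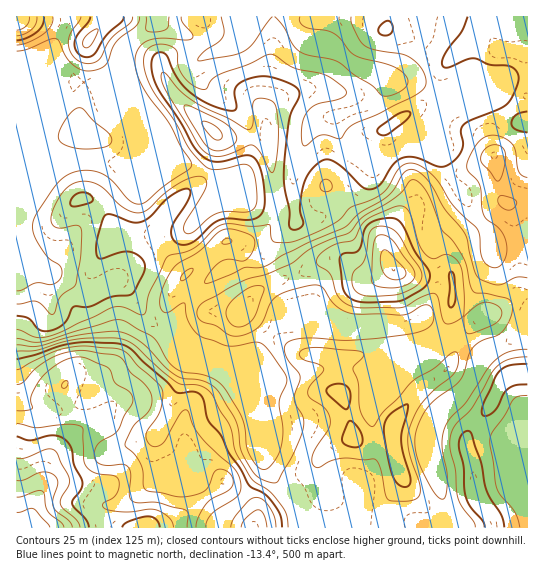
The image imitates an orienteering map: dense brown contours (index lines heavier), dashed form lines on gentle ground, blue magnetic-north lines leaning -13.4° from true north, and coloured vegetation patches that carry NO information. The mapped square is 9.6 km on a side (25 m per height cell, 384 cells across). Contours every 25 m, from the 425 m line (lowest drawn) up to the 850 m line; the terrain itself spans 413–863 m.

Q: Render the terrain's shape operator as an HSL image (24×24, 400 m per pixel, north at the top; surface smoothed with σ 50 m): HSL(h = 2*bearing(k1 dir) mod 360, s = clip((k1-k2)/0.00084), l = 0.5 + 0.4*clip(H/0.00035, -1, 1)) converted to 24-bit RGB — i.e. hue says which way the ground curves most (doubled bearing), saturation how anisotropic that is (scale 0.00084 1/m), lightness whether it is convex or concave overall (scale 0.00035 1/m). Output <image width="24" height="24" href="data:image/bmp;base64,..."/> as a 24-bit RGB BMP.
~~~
<image width="24" height="24" href="data:image/bmp;base64,Qk32BgAAAAAAADYAAAAoAAAAGAAAABgAAAABABgAAAAAAMAGAAATCwAAEwsAAAAAAAAAAAAAmIfEb+2i0kjpeiKYNLqpdsLm79TwzXXbvzRtH1RINc7E8u/ZfzDYYS50lI1YXItnVG+Lspprb2xVcKRraiJogrccrfalYDqJrleE825ZUFwgRVKCnMJkFFUhfHwlalA22Eig3navAMR5wPerTAI5el6OnLCacHSUSlJ2w0dUd9xvJ22wbh2X2fvQbC51gF5zV2x/07KRd3bIKnrR1qDfsW3DUz6CmIhpRnJv0PDSsuvhIgYtw1aqp3+WmKBmclhSQVRk0ZdnxPnLJAk4RTqC7fe8RDJtf39/Vm+PyKCZuH17YVAsJD0SvKBCSUaArnSEdbSgmt5bfUkYJRI1WXxTqYSOy3OsuFyNIK/Mv/6IpBY7Lhdcoc2Bw+CVWD12f3+AX4mnq5Bpx0p3zla5jb+vVXs+JVdHrLV4e6lut6uEdCS0Vk97TG19d49hgFxv2eKuHAqy/u7NHy96GTphl9jA3nhzOW5XfYB/fUMyX1MtgJ1BY417xIaXroK5VrG6M7C7va2JcsaDbRVyZV1/hl2enXNTaGRGtfd5ExJAI/Uu/56zDz4zF2hC62is5reOPG5rfje/uZTDu7CTW4F6aaZtnKy5rrfYEpj/6dzv0COjdTtxcHmAO1h5t37Nr8Hk7dzNPTB0RnVg/2R99ITrF3U+C1BU/8zPdjWCMknby7Hi5MPmjZXTq67QcdOtbL1WKgkTVj8Oejs1f4B9fFt0eDhkcMQ5aKQvrn86VGmAf395R31IySE799TbBCgxPPeZ4tH6DM5pEpTo68Tz1pLr25LMz1SFiiFLc0d2iEdIhko4d4kmLnlwbNvcrdTlg5jegGTWo3bYlX/dqIPnbF6314Y/hCsmEWIKSXQRr4QxCioJQ0sAdmIctYQui0M7nB9CWTh4xnSSVlK669nYKLulS4BQc3g9dGY4XEgVOT0ILzEFJUAImRg+i8ke7Z3ZktGtKmlws1t/VzCZis6GOGpRsLR9iCZ2x3OoNMp8VtG/dGzK48DQyWuYMlxFanlTciFd3lV6zWRxarZKRp8uBzM18vzPB7rM6rLnqCzOYHlCdFJAlU09vJQ5O1giQHNDUm6R9MzXHJVAKXA0SbFb86Lyy47onmOzKEl1qcvP0Jrl6sDk1uv1AEy/7/vQEk5hZT5buXp/dF55loBfPmhyz5+SfG2bVnlvPoVXT962/8z0oS5UUpAiD0Mav1evyYrjjHffdNnKsx+32PjThtO9Nwx/9PbTPh1dQjtVsK9cckyGrZl8OnJtnrB0qYiVZW2plct9EGMiEDlS+tHy1Nf3fE/SGno/KohRYmzMwx7Zgbnr8PPYhTVTLUZXzcxpbDGVak50nKxrRWOSyn/IwG+ANYxXktStNGzc+5Pb2HJEBjMiOq8AaT0P6gRVz8M/cXAtM1sZDU0rl+ey8YeVuDaDcMOaV7a2ehtwpVlfeqZuX354OXqF58nhudDkabR1MBsuG3te/s3kIibbaIBreHxloHYRoPE7kUKynK2GQ755DDsgyDcp4nt2kdaYViFTTThkr8yWfoi3f4B/RH1nS6cztItDjTo/fVt1OHVIIW0S/wcYcWsZW2Y1488IJOwZNmeV0c29fHKeP0liJnR75/PYtCvBqCe3klSVstt3O3lqf3+AkmB4hH5IiotAeZ9TZnyDf3+ATBNGxB0T7ey8EYukXP55Pc1SJ11os8BrfERTc0lCE4MYnKgFXSIeNDxcrIbQ7OvfPjKhf3+AVWOXs5y5lbfBiXu6c16Ee1h6NQg2y/bN1Pf1YS7/49iCumBqMl9xaJ1dk1a2oojX2Za3PnpSbG+AWG+jUMJyytAvezRWf4B/ZX99gKpppaFgeFBggHN9Oggvc//JzP/plQpCXA00ttCQwWd3SFpqZWpAO3kuK343nGnR8bjvT3KaT5JiSo5Aw2SStU96gIB/f4B/YYdjnGtKe39/aiVvaT/bzP/YOwchizB2ir/BlKeUtZW6oHHMiZLFlKvMVFS0MGEtc2IsyU5BaoFhfH97PmZRyKp4foB3gH2AexAuweYHHpRrPB2N0vzPt5YcKT5YYaeVcn+Xq4N3fZFqa3CSon2Jfj1FbkUvbFA4SHBIprp+u252eUQ7kIFEbLw9NnUADj8ibUT19+fUEUI2AHNm2PPe807iqD+UV4NEOmI9qZRgpaJnaUZBeWJJgDZjuX2ahLq5Y7q7Y5CVqYGdg3C2i6m+i57A2+LwEIr/Bm1z/4d6+cLwHv/UAjEUrBMhxsuEcqioYmWBV5RTp1BVpmSea1moY2+umLWvtaqcZ3qSaWKFcYh4l5d/ipB3iYpj"/>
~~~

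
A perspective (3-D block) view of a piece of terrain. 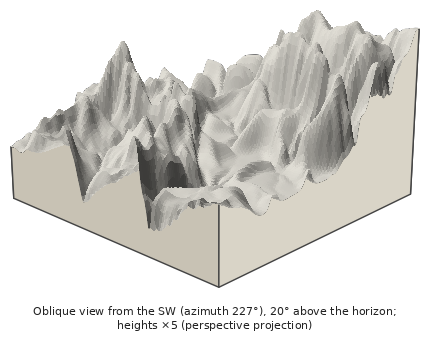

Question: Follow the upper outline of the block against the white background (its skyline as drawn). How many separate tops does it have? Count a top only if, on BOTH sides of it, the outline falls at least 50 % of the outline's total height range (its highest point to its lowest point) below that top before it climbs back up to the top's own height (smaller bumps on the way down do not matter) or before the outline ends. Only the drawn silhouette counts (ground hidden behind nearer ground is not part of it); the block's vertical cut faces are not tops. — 0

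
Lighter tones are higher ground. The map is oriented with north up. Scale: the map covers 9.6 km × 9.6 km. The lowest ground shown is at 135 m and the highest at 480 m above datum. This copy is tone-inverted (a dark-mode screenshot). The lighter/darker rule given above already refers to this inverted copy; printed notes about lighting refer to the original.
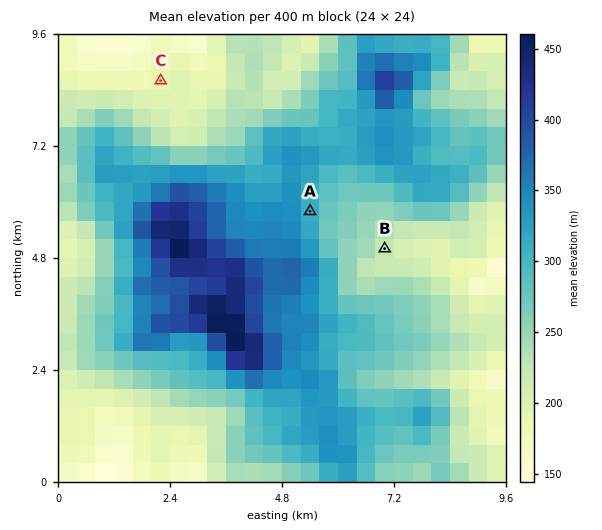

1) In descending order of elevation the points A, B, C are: A B C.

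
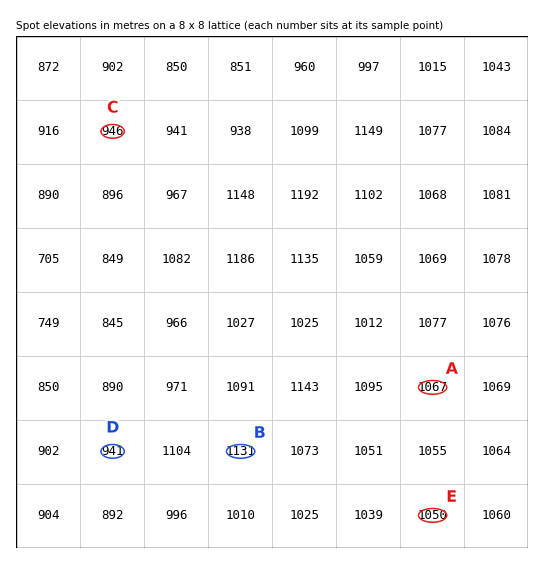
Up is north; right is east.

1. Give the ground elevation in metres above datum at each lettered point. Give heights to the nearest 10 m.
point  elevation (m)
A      1070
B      1130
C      950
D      940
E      1050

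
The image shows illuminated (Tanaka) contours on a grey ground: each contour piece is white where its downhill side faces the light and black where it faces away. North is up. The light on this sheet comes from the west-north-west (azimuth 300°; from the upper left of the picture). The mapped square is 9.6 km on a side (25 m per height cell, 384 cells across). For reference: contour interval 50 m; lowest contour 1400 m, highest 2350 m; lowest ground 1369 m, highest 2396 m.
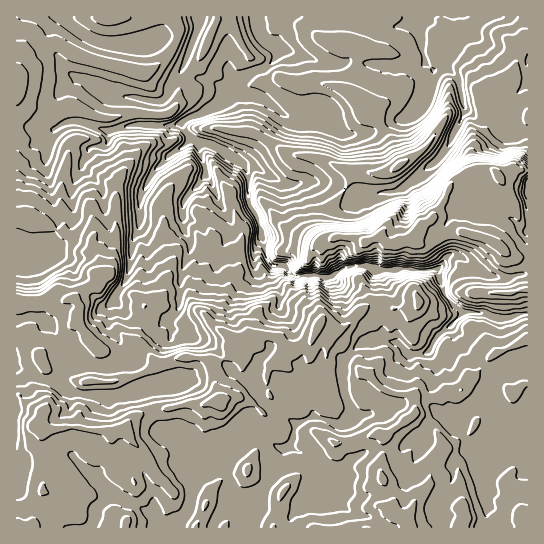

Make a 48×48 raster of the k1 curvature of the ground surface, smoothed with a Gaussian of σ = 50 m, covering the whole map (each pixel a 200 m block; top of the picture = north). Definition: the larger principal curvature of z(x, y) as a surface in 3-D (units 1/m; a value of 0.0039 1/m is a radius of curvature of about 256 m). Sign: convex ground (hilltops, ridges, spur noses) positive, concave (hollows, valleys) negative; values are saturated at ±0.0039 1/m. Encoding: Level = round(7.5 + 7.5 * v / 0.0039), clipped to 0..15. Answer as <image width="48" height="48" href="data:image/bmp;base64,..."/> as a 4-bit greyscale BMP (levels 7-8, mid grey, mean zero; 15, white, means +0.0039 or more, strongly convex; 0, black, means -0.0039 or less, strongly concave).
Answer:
<image width="48" height="48" href="data:image/bmp;base64,Qk32BAAAAAAAAHYAAAAoAAAAMAAAADAAAAABAAQAAAAAAIAEAAATCwAAEwsAABAAAAAAAAAAAAAAABEREQAiIiIAMzMzAERERABVVVUAZmZmAHd3dwCIiIgAmZmZAKqqqgC7u7sAzMzMAN3d3QDu7u4A////AJqYiIiI2ImIy3mIibeaqqupiIqIisiIiYmHeIebuXiZfoiId7h4eIeZmZp4ish3momZmZmZeoeqjKd4iMh4iHiKmYyIi7eIiHi5h4l4m4jaiqiIiL2HeIeZmoq4i5eIiIi3eIiYq52oiJmLmIu4eHeKuXeqm4iJh4ioiIiJuMl3eIidmHiZiHiat3eai4iImLioiIiKiciIiHeKt4iHipeIx4iMiYiIiJind3eYjZiIiIeIqXeIe7qHt4h6yHd4iJm4h4iZyWeIeYh4iJiJzbzc2Xh8mZh3iJzL3MzMyGeHeYl3iKmLqHaKrcicd5mIiIq4iph3zamXeYuHi5iYiZeIeN6nh4qIiJvMuqhoib3v3buauJmYmqioh354iYiIl8e6eIeIh4h3mLvLiYh4i4qIq7ybrJiIuIqYjP7tmHh3dsiIeniIjIqLuIqImsiJmne6qZmKu7h3d8eJeomIjHq7eImIeLqIeInod3mIdq7svMh5ial5i3uqqJuqiImod4rIeIy5iNit26qpiIqaipqYunp7qIirp5iId8yZrZdodoqoiJqsiZl3l6yp2YiYvZh4mul7mnmYd86qrMqLuamZmrmpirq6moh3jbiZiaiLnOmKt3h5y66IiZqMutuXioiIitZ4iqmo75iZ62ia2pvZmpyruJiZiO7qu7qXq6qo14p4jcq76ZmsuZzMrN3cyYeOqs3Juom4qIiIeK/b6Inam86pve7d74d6t6rsi3nImHiqfNuopr/3qsrKyoh3mId3iKqui3nYqIicvIX/6nmmtpimm4iKmId3aZqOe4irmJidu/6v2r/Ly7u5iHiby4h3iKqOi4mcipieeMqNzKr83tvOqIrMmIiIiKuOh4qoqZiPhbqb7//vyb2J3v2ploiJmJuOh4u4qZmfquqaqXd5+63ZmoiImoiZqKuPh5u3ypjrfrmYiHd3n5vNh4iInJmYuLqPiKvHypr474iIioeIiqmep4iIy5mZuKqel5y7nJ3o+neIiah4iGmK+IeJ16iI2Jm9qIvMqa/K6IiHeJmKqod4/IeMuah42Hqb6Zm96v2YqImIec3d77iHn9z+36l4yomYzJl6+/h3iJqs78qpm/6Iecyp7KiIy2p6rtuo6qeJid3MqWeHeZ/5iNmFqqiIrf+rqt7/iYq6vbh4iGd3inj/iNt3eJd3mpiJeHqI///suXd4iImJuGefp+mIiJiJiKze7v/4iJmJmHeId4mal3ds+6qYiJiJmqh4mpjfuHeJmIiHd3mpmYh4+XuYmZiIiYd3h5qLqpiIeIiId6yYiZh4+KqZipiIiIeIiLl7iYiLuprLzLmHiJmI+cmJuJiId3eJrLl5qImYq8qJmIiIiJmJqciIqpiYiKztyq2ouoecuph4eIiIiIiIiomIqZiIrcmHd3jojoiLy3iImYiJmamKiIiIm4iKuXeIiHesjaeceIiZmYiZmIiJmYd5m4mJh4iIiId+mee5eZiZmIiIeIiIiHm7mYiHiau7qqmth9q4eZmYiIiJmYiIiHiIig=="/>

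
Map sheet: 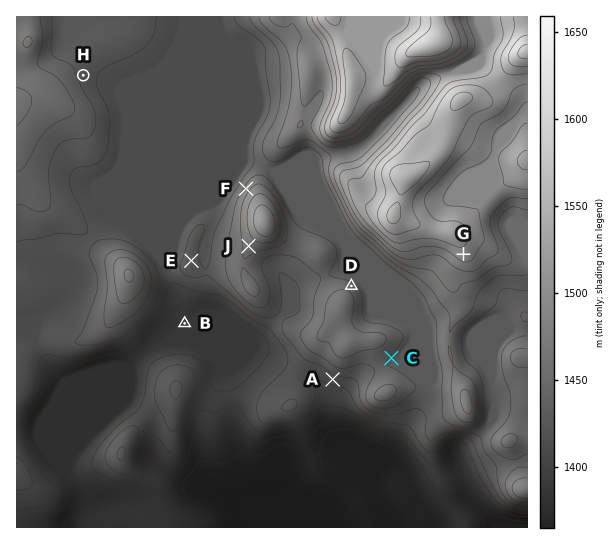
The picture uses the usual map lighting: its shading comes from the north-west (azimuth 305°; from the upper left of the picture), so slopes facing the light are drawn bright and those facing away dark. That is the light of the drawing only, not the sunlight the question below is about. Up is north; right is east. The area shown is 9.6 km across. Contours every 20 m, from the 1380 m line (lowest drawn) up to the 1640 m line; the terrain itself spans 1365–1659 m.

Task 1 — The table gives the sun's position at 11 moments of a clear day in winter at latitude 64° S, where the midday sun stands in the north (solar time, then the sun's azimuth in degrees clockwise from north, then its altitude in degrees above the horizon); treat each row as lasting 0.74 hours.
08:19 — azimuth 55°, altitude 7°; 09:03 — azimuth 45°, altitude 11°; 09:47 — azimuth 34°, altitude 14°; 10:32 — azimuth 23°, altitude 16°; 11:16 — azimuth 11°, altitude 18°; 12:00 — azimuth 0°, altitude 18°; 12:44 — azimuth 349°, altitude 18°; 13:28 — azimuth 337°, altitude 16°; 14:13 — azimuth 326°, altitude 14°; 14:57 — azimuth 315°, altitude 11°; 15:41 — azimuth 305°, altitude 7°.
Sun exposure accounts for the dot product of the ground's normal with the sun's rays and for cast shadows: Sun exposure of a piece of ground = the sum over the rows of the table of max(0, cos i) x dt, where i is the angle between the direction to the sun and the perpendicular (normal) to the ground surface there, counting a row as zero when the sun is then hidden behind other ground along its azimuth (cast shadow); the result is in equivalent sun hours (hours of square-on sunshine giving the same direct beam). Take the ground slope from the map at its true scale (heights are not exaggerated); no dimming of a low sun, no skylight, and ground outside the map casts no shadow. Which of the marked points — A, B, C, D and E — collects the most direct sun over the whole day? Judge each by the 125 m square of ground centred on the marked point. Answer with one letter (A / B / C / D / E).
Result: D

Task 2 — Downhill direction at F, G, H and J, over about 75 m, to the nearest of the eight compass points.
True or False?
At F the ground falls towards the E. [False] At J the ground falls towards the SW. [True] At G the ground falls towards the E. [False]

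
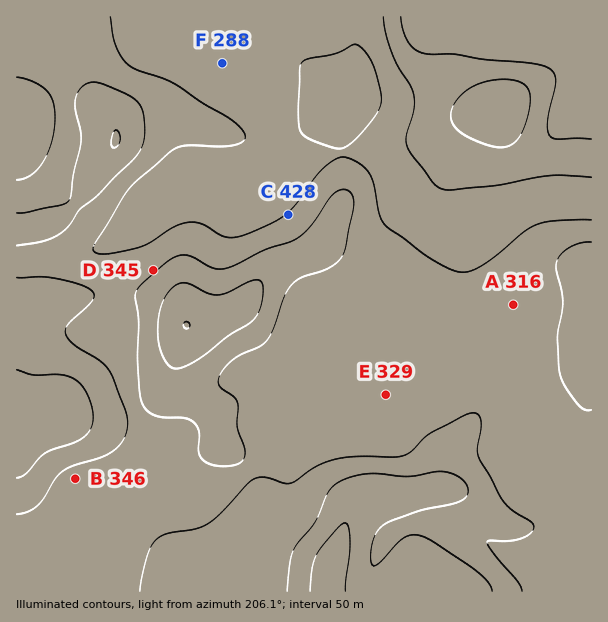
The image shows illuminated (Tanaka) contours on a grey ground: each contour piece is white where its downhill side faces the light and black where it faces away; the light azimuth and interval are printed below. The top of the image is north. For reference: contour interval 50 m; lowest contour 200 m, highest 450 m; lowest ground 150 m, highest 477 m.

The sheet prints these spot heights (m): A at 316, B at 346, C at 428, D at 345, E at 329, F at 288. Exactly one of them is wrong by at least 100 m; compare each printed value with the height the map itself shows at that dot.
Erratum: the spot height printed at C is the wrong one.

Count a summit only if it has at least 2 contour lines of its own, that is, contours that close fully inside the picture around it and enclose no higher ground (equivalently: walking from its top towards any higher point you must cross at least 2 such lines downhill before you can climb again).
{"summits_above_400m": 1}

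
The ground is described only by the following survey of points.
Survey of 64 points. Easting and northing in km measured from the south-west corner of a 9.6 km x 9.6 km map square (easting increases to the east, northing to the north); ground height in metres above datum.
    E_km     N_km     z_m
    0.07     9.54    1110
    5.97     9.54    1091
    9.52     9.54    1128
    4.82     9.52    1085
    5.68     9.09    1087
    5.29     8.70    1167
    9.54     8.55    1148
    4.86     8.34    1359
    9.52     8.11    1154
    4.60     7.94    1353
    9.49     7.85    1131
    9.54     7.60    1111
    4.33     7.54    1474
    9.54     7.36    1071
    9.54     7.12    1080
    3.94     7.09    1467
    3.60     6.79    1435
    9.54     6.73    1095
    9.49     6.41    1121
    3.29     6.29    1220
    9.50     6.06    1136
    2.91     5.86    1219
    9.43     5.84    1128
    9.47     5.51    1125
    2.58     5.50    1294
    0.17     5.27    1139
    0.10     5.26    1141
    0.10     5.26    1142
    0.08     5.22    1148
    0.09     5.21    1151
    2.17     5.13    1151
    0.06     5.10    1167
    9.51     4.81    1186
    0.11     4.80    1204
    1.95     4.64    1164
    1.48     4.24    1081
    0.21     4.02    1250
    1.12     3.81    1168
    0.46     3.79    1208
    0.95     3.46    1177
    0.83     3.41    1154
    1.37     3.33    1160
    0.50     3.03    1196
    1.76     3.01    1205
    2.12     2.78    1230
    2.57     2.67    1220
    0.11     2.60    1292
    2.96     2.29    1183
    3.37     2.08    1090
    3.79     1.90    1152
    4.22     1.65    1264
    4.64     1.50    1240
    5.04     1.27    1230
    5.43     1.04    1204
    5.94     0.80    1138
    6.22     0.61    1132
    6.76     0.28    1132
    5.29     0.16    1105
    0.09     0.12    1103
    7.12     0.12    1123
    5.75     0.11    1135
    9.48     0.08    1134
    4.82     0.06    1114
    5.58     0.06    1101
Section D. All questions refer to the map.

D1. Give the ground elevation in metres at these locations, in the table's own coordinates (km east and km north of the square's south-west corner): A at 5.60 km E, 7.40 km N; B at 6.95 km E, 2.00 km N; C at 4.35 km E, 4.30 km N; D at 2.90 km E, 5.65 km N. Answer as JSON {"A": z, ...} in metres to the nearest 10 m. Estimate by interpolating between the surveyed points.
{"A": 1270, "B": 1230, "C": 1320, "D": 1170}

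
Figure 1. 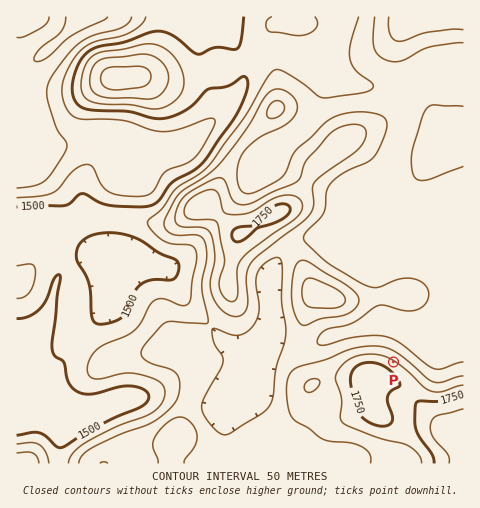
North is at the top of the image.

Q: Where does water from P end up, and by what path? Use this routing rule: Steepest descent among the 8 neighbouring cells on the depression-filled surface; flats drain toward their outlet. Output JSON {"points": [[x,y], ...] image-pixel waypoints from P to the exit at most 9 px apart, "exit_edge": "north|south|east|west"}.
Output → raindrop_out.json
{"points": [[393, 362], [403, 353], [412, 343], [421, 335], [431, 334], [440, 329], [449, 321], [459, 313], [463, 311]], "exit_edge": "east"}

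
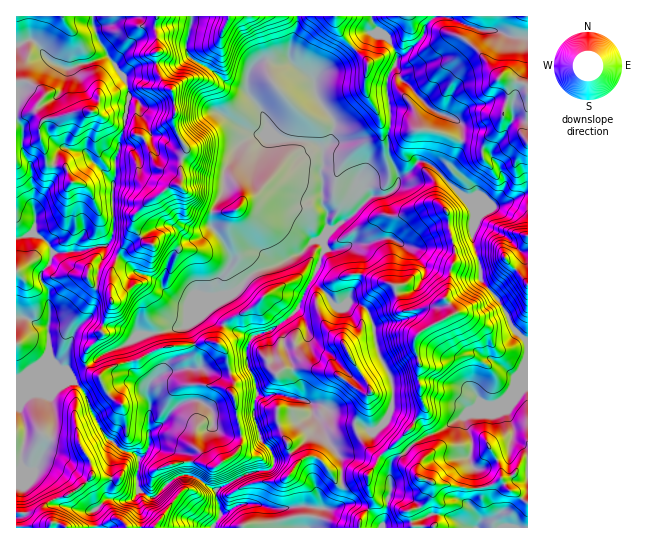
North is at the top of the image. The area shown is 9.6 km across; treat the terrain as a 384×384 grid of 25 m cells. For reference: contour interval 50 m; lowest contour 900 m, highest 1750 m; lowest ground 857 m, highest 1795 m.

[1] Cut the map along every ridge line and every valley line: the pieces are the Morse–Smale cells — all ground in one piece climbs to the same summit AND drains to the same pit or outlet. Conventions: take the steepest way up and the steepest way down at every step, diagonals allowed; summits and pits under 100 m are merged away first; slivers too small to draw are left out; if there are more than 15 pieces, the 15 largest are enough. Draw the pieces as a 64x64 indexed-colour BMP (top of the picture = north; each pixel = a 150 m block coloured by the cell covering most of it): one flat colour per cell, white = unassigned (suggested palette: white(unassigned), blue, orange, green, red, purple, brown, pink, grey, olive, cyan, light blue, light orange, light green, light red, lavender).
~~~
<image width="64" height="64" href="data:image/bmp;base64,Qk12CAAAAAAAAHYAAAAoAAAAQAAAAEAAAAABAAQAAAAAAAAIAAATCwAAEwsAABAAAAAAAAAA////ALR3HwAOf/8ALKAsACgn1gC9Z5QAS1aMAMJ34wB/f38AIr28AM++FwDox64AeLv/AIrfmACWmP8A1bDFAIiIiIiIAAAA7u7u7uERERERERIiIiIiZmZmZmZmZmZmiIiIiIgAAADu7u7u4REREREREiIiIiJmZmZmZmZmZmaIiIiIiAAADu7u7u7hERERERERESIiImZmZmZmZmZmZoiIiIiIgAgO7u7u7uEREREREREREiIiJmZmZmZmZmZmiIiIiIiIiI7/7u7u4RERERERERESIiImZmZmZmZmZmaIiIiIiIiIj//+7u5VERERERERERIiIiZmZmZmZmZmZoiIiIiIiIiP///uVVVVEREREREREiIiJmZmZmZmZmZmiIiIiIiIiI////9VVVVVVRERERESIiImZmZmZmZmZmaIiIiIiIiIj////1VVVVVVERERERIiIiZmZmZmZmZmZoiIiIiIiIhV//9VVVVVVVURERERIiIiIiZmZmZmZmZmiIiIiIiIVVVVVVVVVVVVURERERIiIiIiImZmZmZmZmaIiIiIiIVVVVVVVVVVVVUREREREiIiIiIiJmZmZmZmZoiIiIiIhVVVVVVVVVVVVRERERGZmZmSIiIiImZmZmZmiIiIiIhVVVVVVVVVVVVVEREREZmZmZkiIiIiJmZmZmaIiIiIiFVVVVVVVVVVVVUREREZmZmZmZIiIiIiJmZmZoiIiIiFVVVVVVVVVVVVVRERERmZmZmZkiIiIiIiImZmiIiIiIVVVVVVVVVVVVVVERERmZmZmZmSIiIiIiIiImaIiIiIVVVVVVVVVVVVVVURERGZmZmZmZIiIiIiIiIiZqqqqqVVVVVVVVVVVVVVVRERGZmZmZmZkiIiIiIiIiImqqqqpVVVVVVVVVVVVVVREREZmZmZmZkiIiIiIiIiIiaqqqqqpVVVVVVVVVVVVVEREZmZmZmZmSIiIiIiIiIiIqqqu6qqpVVVVVVVVVVVURERmZmZmZmSIiIiIiIiIiIiqqq7uqqqpVVVVVVVVVVRERGZmZmZmZIiIiIiIiIiIiKqqru6qqqqpVVVVVVVVVERGZmZmZmZkiIiIiIiIiIiIqqqu7qqqqq7u1VVVVVVEREZmZmZmZmSIiIiIiIiIiIsqqq7u6qru7u7u7VVVRERERmZmZmZmZIiIiIiIiIiIsyqqqq7u7u7u7u7u7UREREREZmZmZmZIiIiIiIiIiIszKqqqqq7u7u7u7u7uxERERERGZmZmZkiIiIiIiIiIizMqqqqqqu7u7u7uxEbuxERERERmZIiIiIiIiIiIiIizMyqqqqqqru7u7uxERERERERERGZkiIiIiIiIiIiIizMzKqqqqqqu7u7uxERERERERERERIiIiIiIiIiIiIiLMzMqqqqqqq7u7uxEREREREREREREiIiIiIiIiIiIiLMzMyqqqqqqru7sRERERERERERERERIiIiIiIiIiIiIszMzKqqqqqqq7EREREREREREREREREiIiIiIiIiIiIizMzMqqqkSqqrERERERERERERERERESIiIiIiIiIiIizMzMyqqkREREERERERERERERERERERIiIiIiIiIiIiLMzMzEqkRERERBERERERERERERERERESIiIiIiIiIiIszMzMREREREREERERERERERERERERERciIiIiIiIiIizMzMxEREREREQRERERERERERERERERF3IiIiIiIiIiLMzMzERERERERBEREREREREREREREREXdyIiIiIiIiIszMzMREREREREEREREREREREREREREXd3ciIiIiIiIizDPMxEREREREQRERERERERERERERERd3d3ciIiIiIiMzMzPERERERERBERERERERERERERERF3d3d3ciIiIiMzMzMzREREREREEREREREREREREREREXd3d3d3IiIiMzMzMzNEREREREQRERERERERERERERERd3d3d3cyIiMzMzMzM0RERERERBERERERERERERERERF3d3d3czMiMzMzMzMzREREREREQREREREREREREREREXd3d3dzMzMzMzMzMzNERERERERBERERERERERERERERF3d3dzMzMzMzMzMzM0REREREREEREREREREREREREREXd3d3MzMzMzMzMzMzREREREREQRERERERERERERERERF3d3dzMzMzMzMzMzNEREREREREEREREREREREREREREXd3d3MzMzMzMzMzM0REREREREQREREREREREREREREXd3d3czMzMzMzMzMzRERERERERBERERERERERERERERd3d3dzMzMzMzMzMzNEREREREREERERERERERERERERd3d3d3MzMzMzMzMzM0REREREREQRERERERERERERERd3d3d3MzMzMzMzMzMzRERERERERBERERERER3RERERF3d3d3czMzMzMzMzMzNERERERERBEREREREd3dEREREXd3d3d3MzMzMzMzMzM0REREREREEREREREd3d3RERF3d3d3d3czMzMzMzMzMzREREREREERERERHd3d3d3d13d3d3d3d3MzMzMzMzMzNEREREREERERERHd3d3d3d3Xd3d3d3d3MzMzMzMzMzM0REREREQREREREd3d3d3d3dd3d3d3d3czMzMzMzMzMzREREREQRERERERHd3d3d3d3Xd3d3d3czMzMzMzMzMzNERERERBEREREREd3d3d3d3dd3d3d3czMzMzMzMzMzM0REREREERERERER3d3d3d3d13d3d3dzMzMzMzMzMzMz"/>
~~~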